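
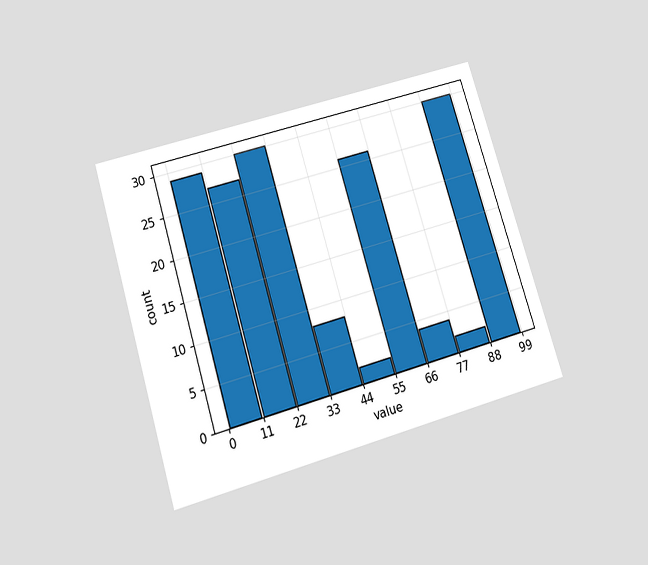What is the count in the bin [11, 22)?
27

The chart is tilted about 17° counter-clockwise and viewed slightly from below. The [11, 22) bin has height 27.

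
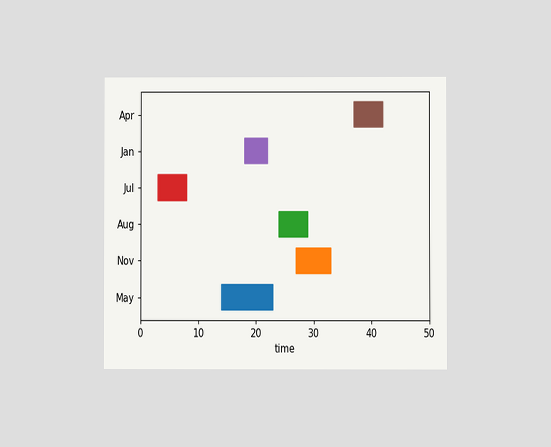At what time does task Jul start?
3

The chart is viewed at a slight angle. The Jul bar begins at t=3.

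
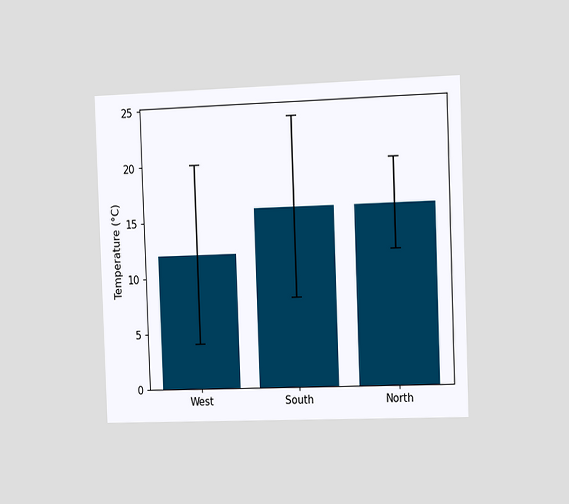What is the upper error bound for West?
The chart is tilted about 2° counter-clockwise and viewed slightly from the right. The West bar's upper whisker reaches 20°C.

20°C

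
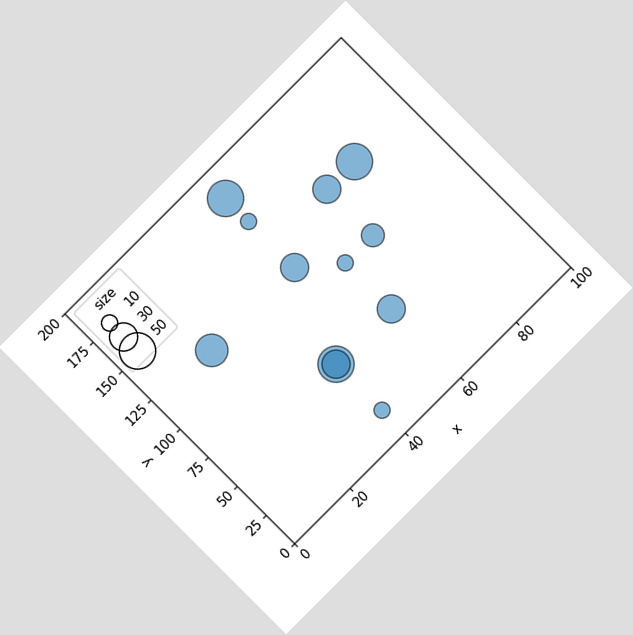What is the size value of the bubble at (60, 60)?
The chart is tilted about 45° counter-clockwise. Matching the bubble at (60, 60) against the size legend gives 30.

30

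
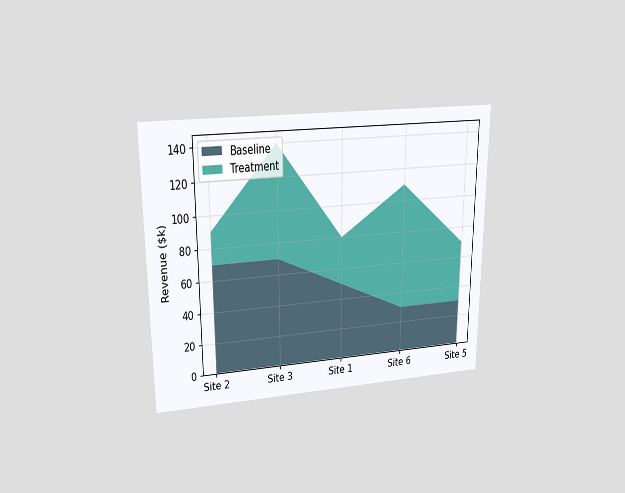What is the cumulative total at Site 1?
The chart is viewed at a slight angle. The stacked total at Site 1 reaches $80k.

$80k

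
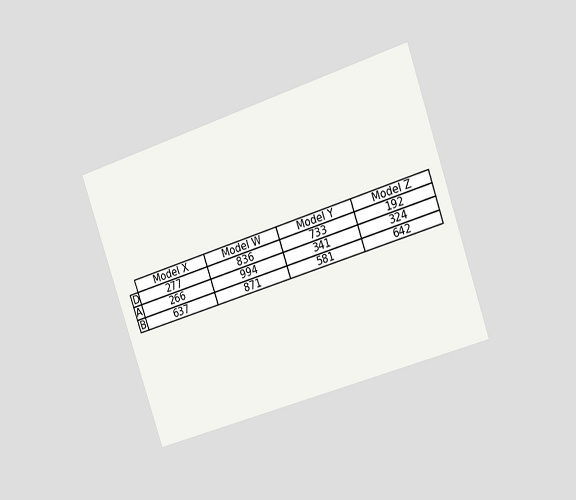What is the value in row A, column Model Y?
The chart is tilted about 18° counter-clockwise and viewed slightly from the right. The (A, Model Y) cell reads 341.

341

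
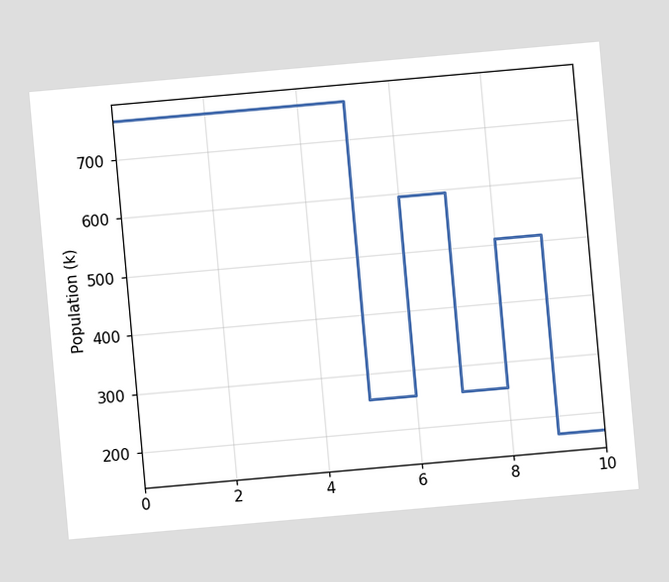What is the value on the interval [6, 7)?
595k

The chart is tilted about 5° counter-clockwise. On [6, 7) the step sits at 595k.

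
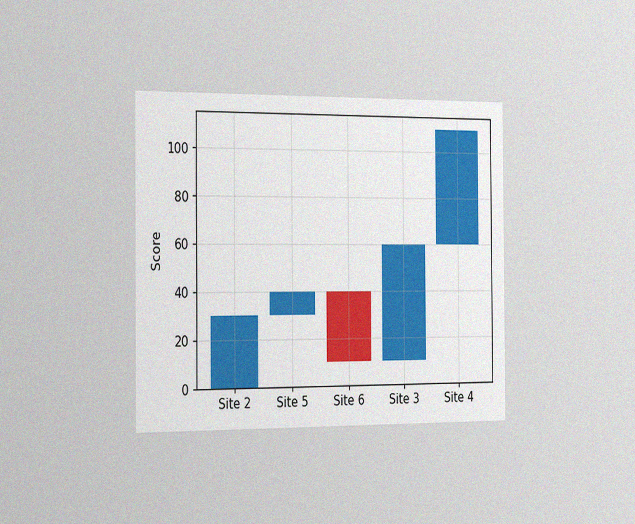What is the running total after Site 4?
110

The chart is viewed slightly from the left, with some photo noise. After Site 4 the running total reaches 110.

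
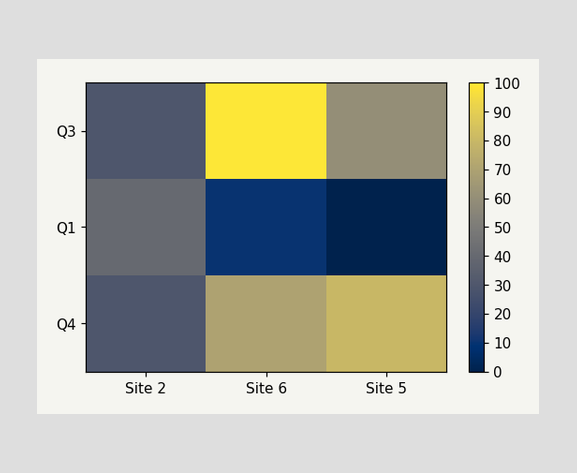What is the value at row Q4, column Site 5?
Matching cell (Q4, Site 5) against the colorbar gives 80.

80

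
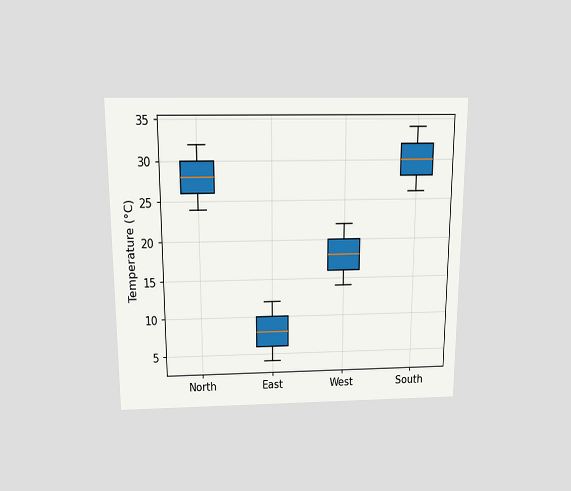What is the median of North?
The chart is viewed slightly from above. The median line in the North box sits at 28°C.

28°C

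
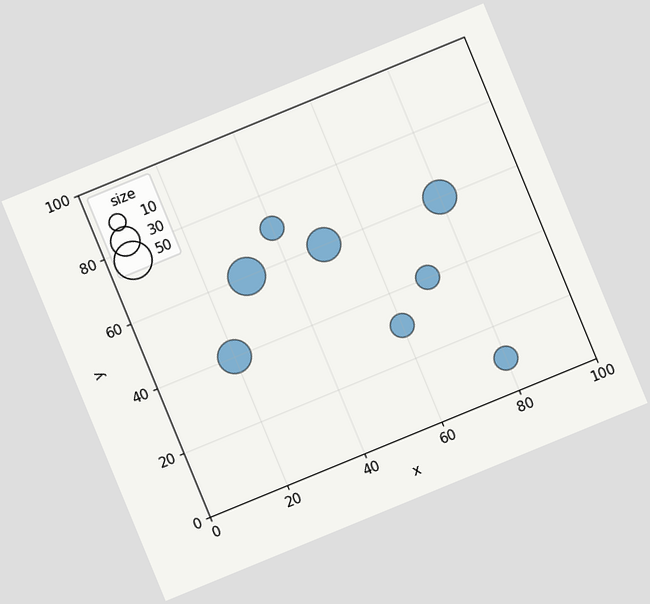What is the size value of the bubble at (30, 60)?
50

The chart is tilted about 22° counter-clockwise. Matching the bubble at (30, 60) against the size legend gives 50.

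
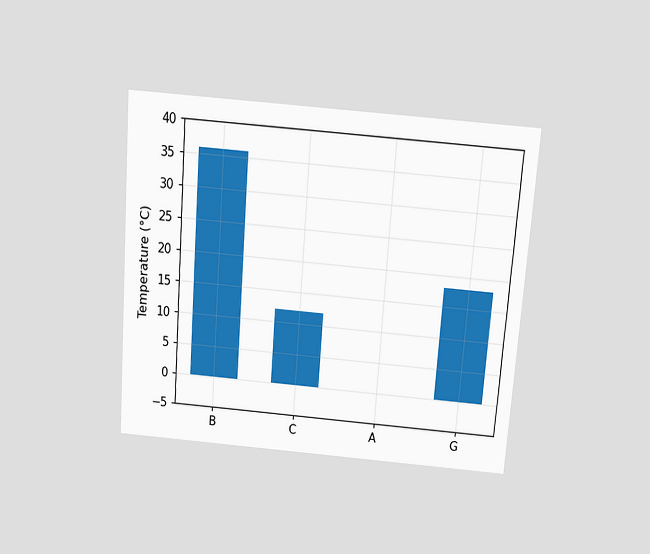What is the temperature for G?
18°C

The chart is tilted about 4° clockwise and viewed slightly from above. Reading along the chart's y-axis, the G bar reaches 18°C.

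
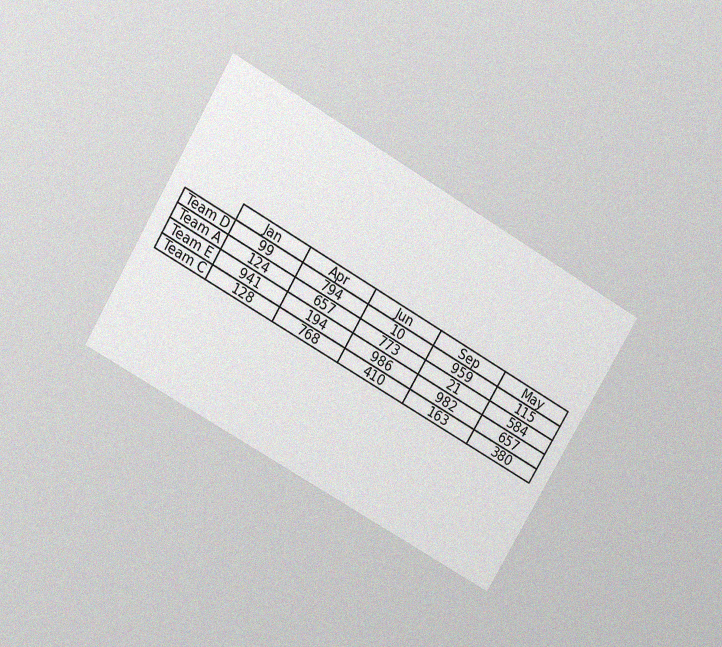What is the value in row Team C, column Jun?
The chart is tilted about 30° clockwise and viewed slightly from above, with some photo noise. The (Team C, Jun) cell reads 410.

410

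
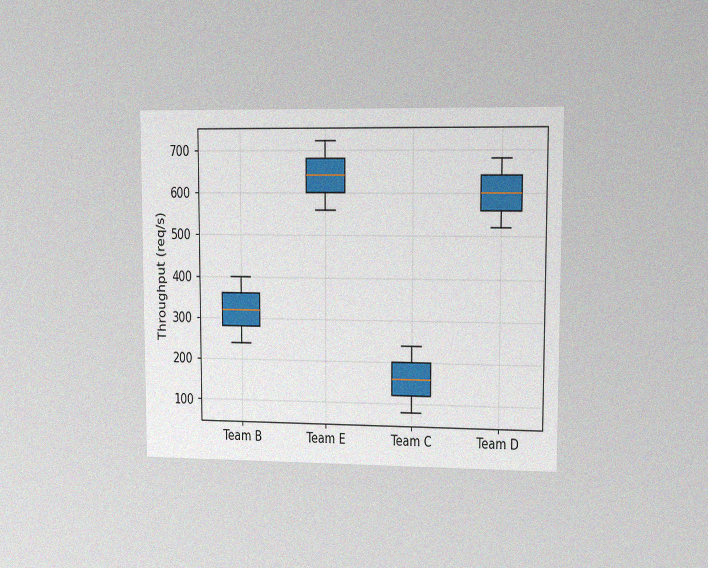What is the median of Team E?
640req/s

The chart is viewed at a slight angle, with some photo noise. The median line in the Team E box sits at 640req/s.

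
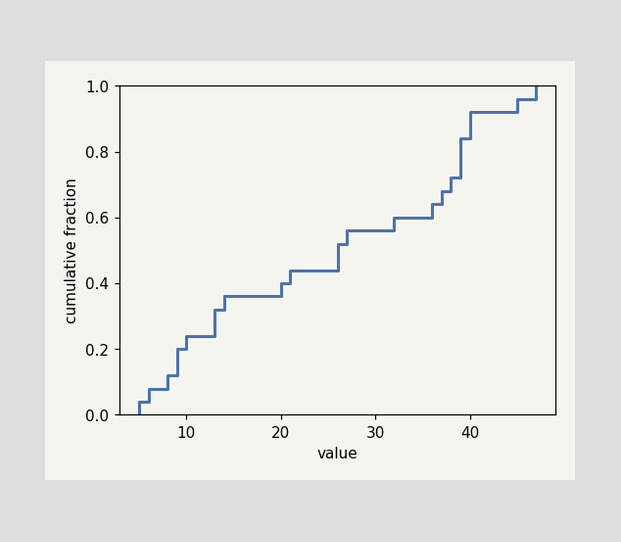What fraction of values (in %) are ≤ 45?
96%

At x=45 the ECDF step is at 96%.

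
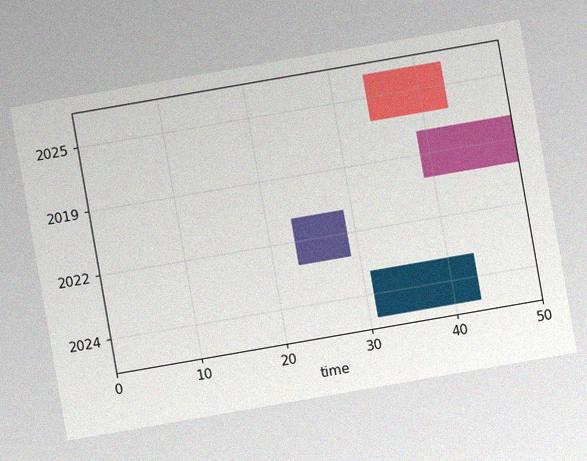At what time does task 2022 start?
23

The chart is tilted about 10° counter-clockwise, with some photo noise. The 2022 bar begins at t=23.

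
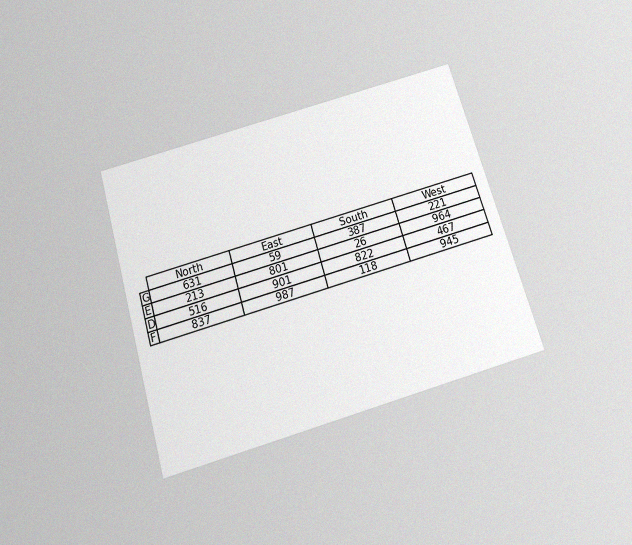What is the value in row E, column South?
The chart is tilted about 16° counter-clockwise and viewed slightly from below, with some photo noise. The (E, South) cell reads 26.

26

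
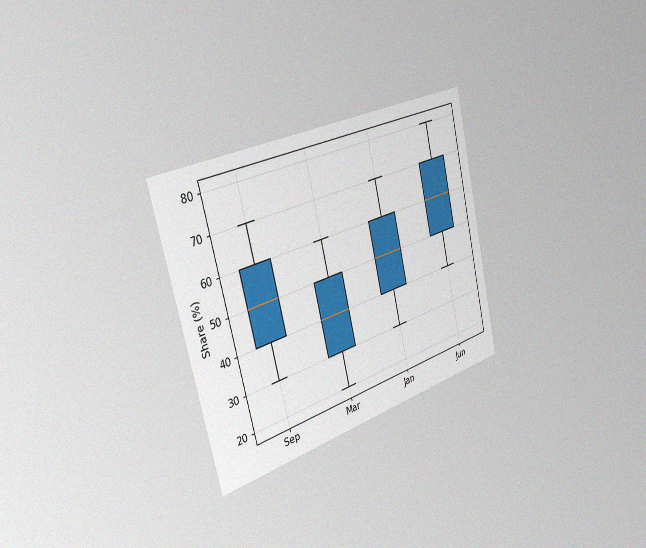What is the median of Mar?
40%

The chart is tilted about 14° counter-clockwise and viewed slightly from the left, with some photo noise. The median line in the Mar box sits at 40%.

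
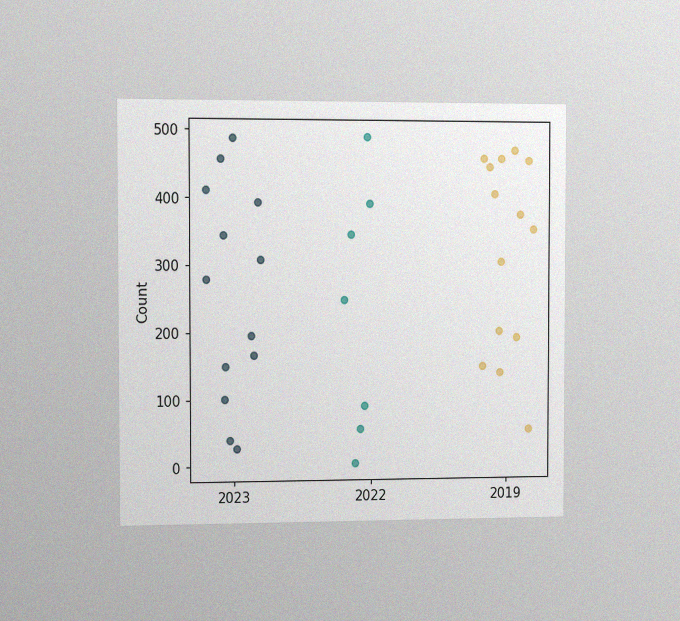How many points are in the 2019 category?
The chart is viewed slightly from the left, with some photo noise. Counting the markers in the 2019 column gives 14.

14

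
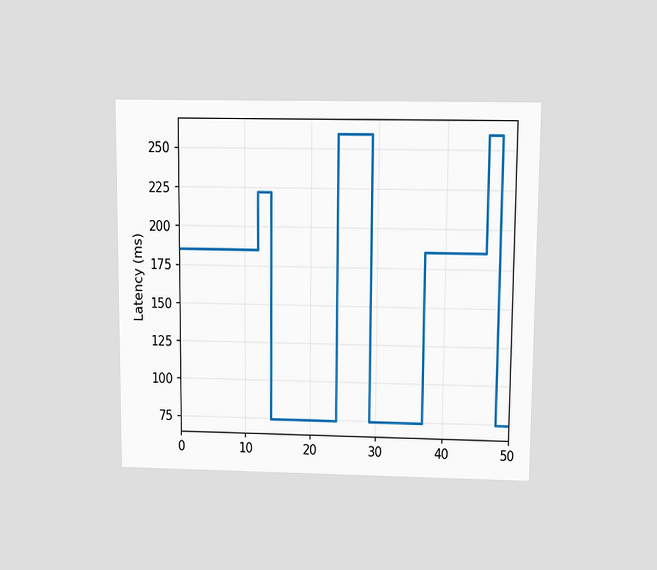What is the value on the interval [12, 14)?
The chart is viewed slightly from above. On [12, 14) the step sits at 222ms.

222ms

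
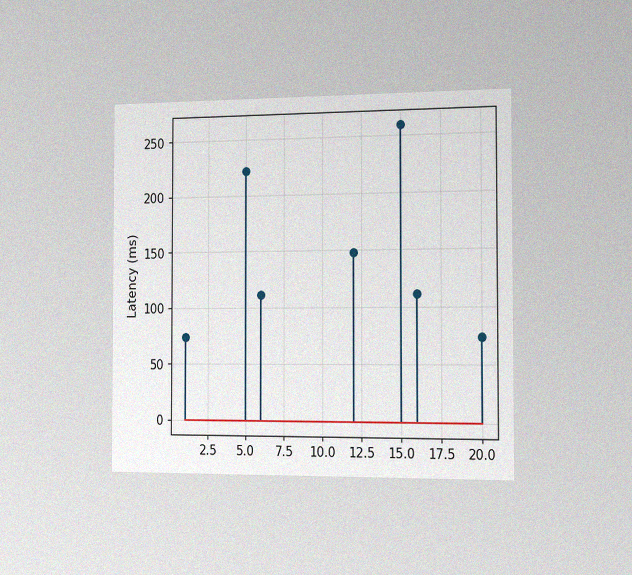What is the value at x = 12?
148ms

The chart is viewed slightly from the right, with some photo noise. The stem at x=12 reaches 148ms.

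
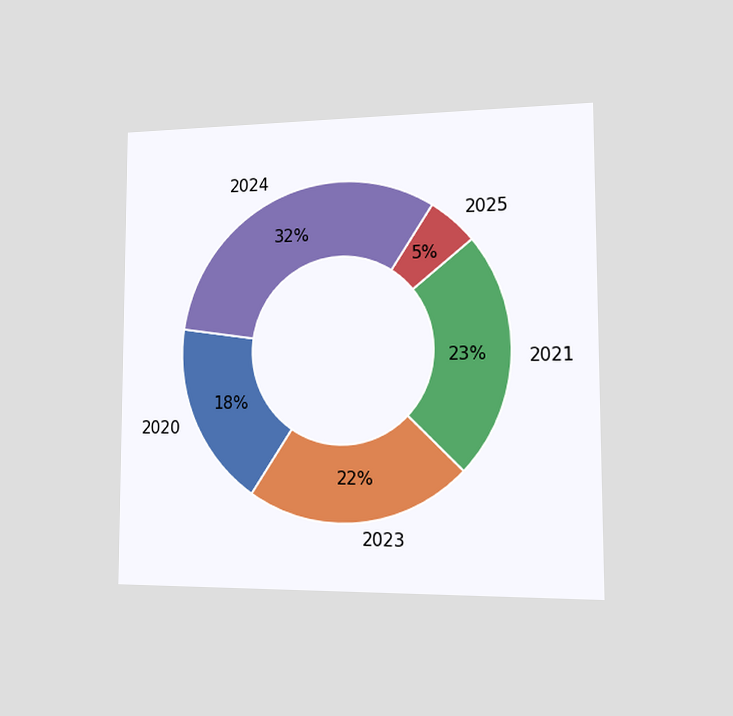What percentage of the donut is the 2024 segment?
The chart is viewed slightly from the right. The 2024 segment takes up 32% of the ring.

32%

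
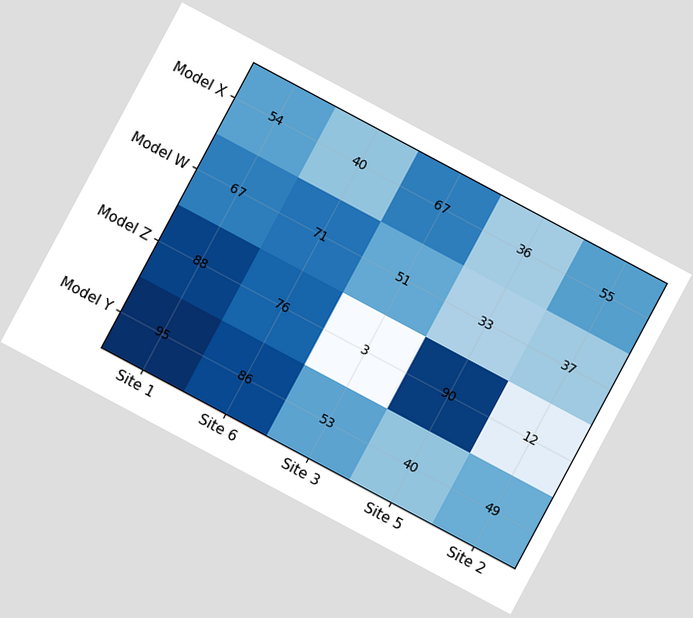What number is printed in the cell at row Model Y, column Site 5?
The chart is tilted about 28° clockwise. The (Model Y, Site 5) cell reads 40.

40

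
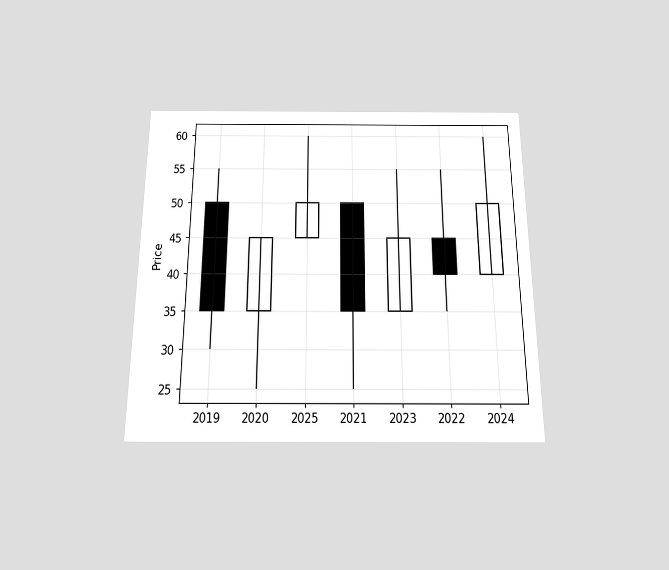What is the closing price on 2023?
The chart is viewed slightly from below. The 2023 candle closes at 45.

45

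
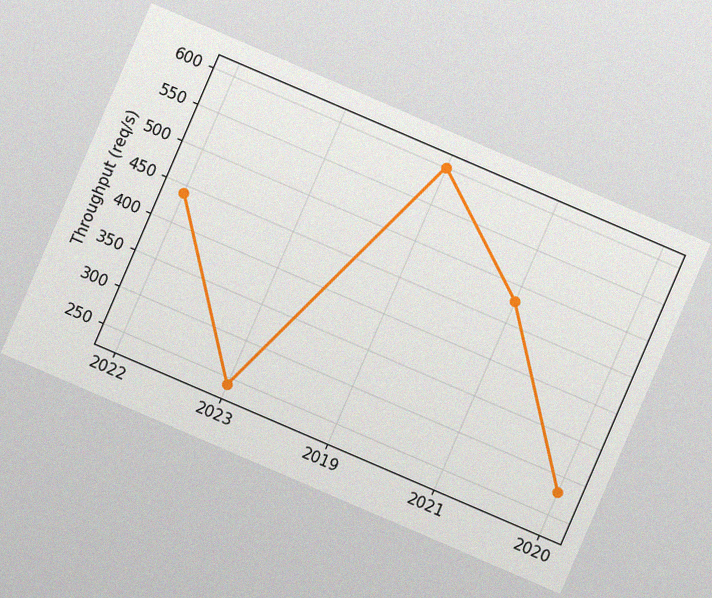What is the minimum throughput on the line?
240req/s

The chart is tilted about 23° clockwise, with some photo noise. The lowest point is at 2023, and reading across to the y-axis gives 240req/s.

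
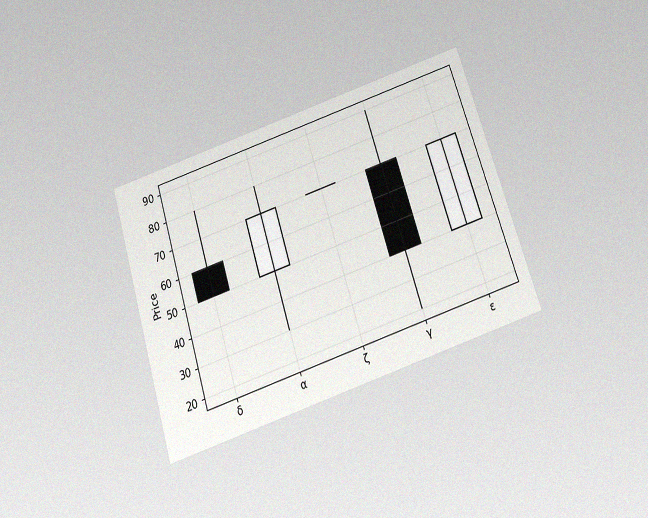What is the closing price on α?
The chart is tilted about 17° counter-clockwise and viewed slightly from below, with some photo noise. The α candle closes at 70.

70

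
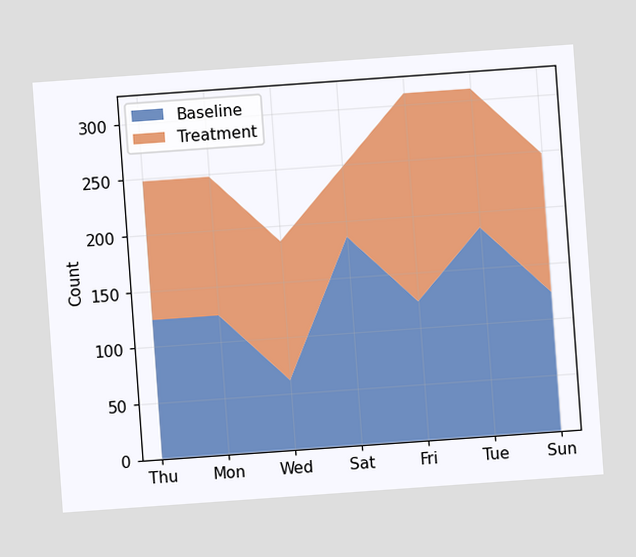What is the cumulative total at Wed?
The chart is tilted about 4° counter-clockwise. The stacked total at Wed reaches 186.

186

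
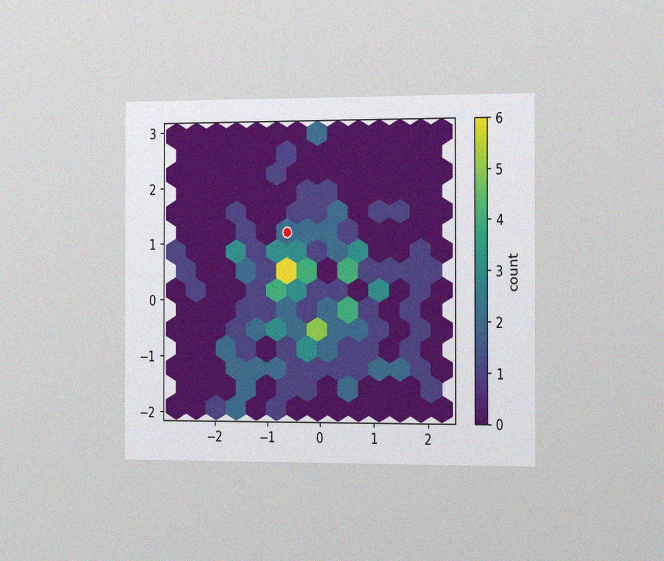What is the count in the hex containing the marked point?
The chart is viewed slightly from the right, with some photo noise. The marked hex reads 2 on the colorbar.

2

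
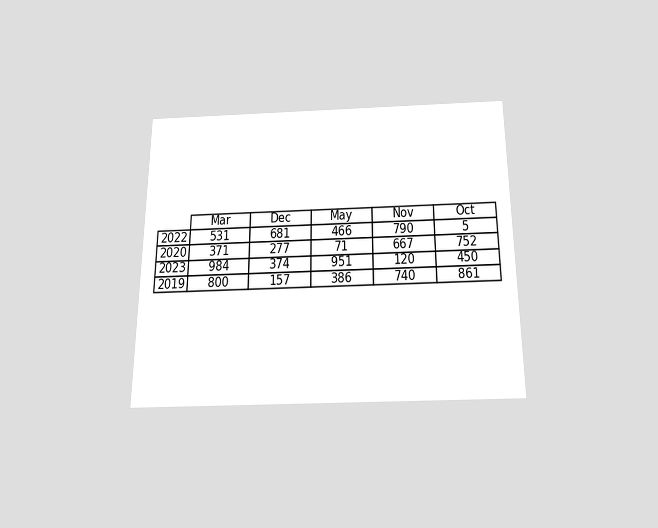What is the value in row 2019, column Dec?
157

The chart is viewed slightly from below. The (2019, Dec) cell reads 157.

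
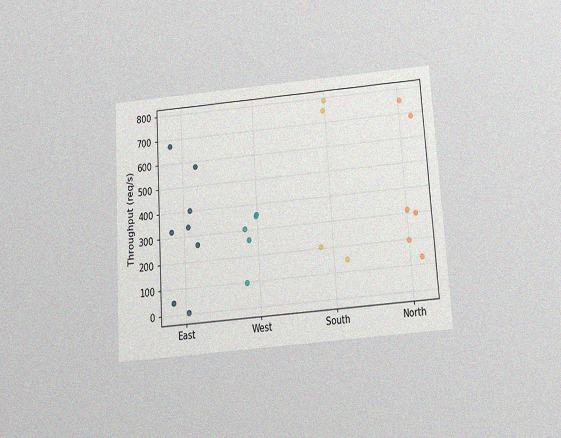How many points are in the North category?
The chart is tilted about 4° counter-clockwise and viewed slightly from below, with some photo noise. Counting the markers in the North column gives 6.

6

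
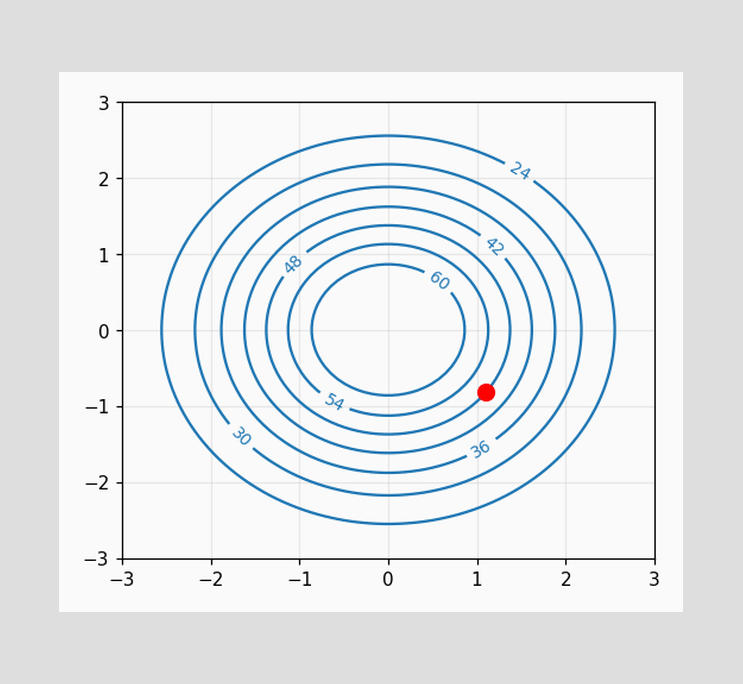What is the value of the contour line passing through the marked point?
48

The marked point sits on the contour labelled 48.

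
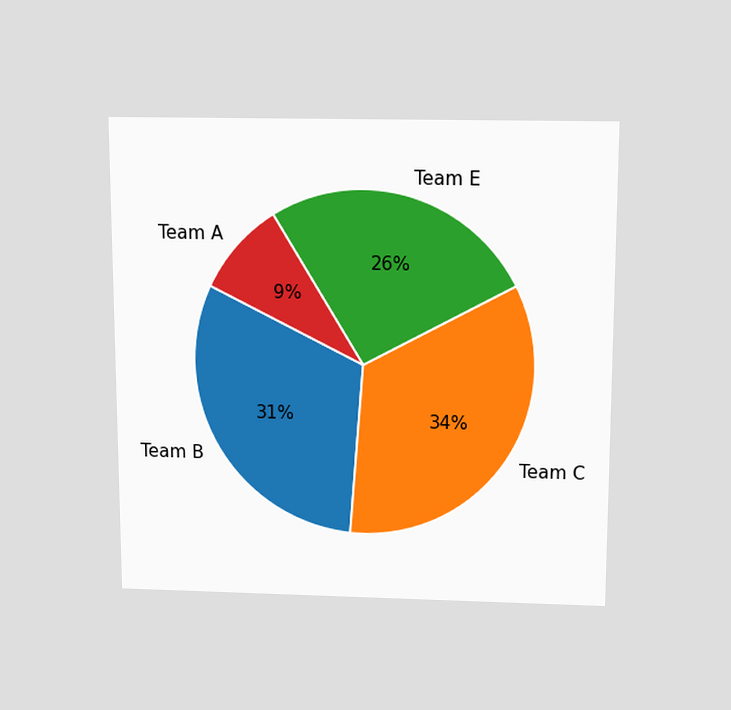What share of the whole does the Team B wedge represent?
The chart is viewed slightly from above. The Team B slice takes up 31% of the pie.

31%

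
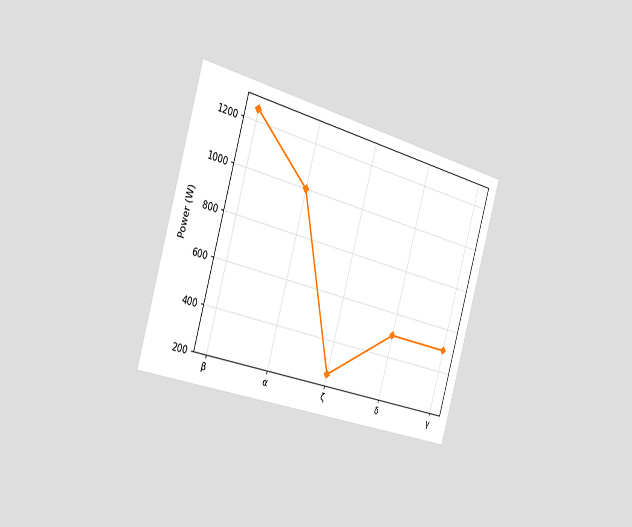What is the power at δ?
500W

The chart is tilted about 16° clockwise and viewed slightly from the left. At δ, the line is at 500W.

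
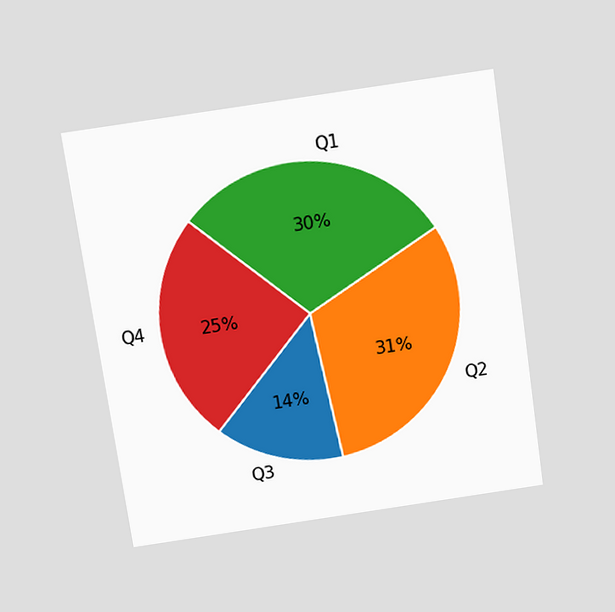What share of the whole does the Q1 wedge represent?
The chart is tilted about 8° counter-clockwise and viewed slightly from above. The Q1 slice takes up 30% of the pie.

30%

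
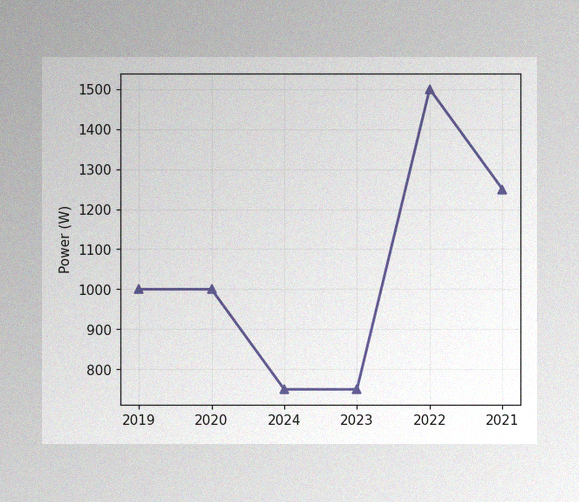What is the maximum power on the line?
The image has some photo noise and uneven lighting. The highest point is at 2022, and reading across to the y-axis gives 1500W.

1500W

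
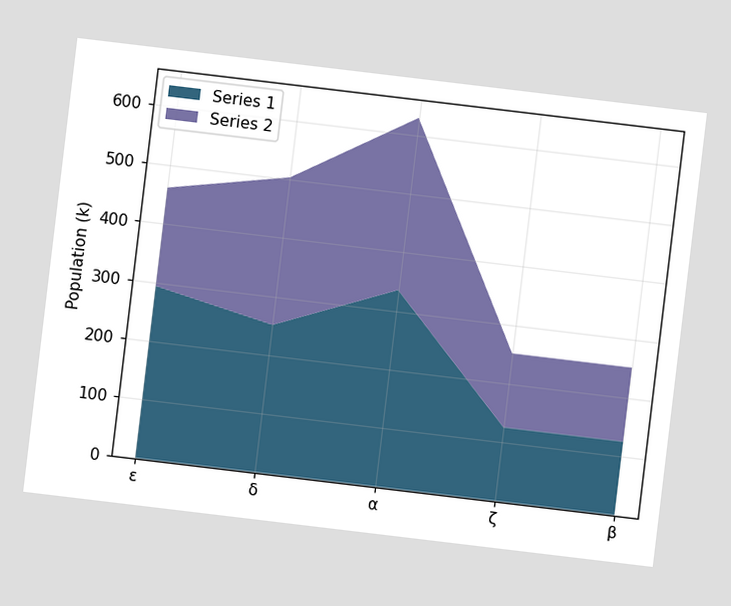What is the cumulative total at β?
252k

The chart is tilted about 7° clockwise. The stacked total at β reaches 252k.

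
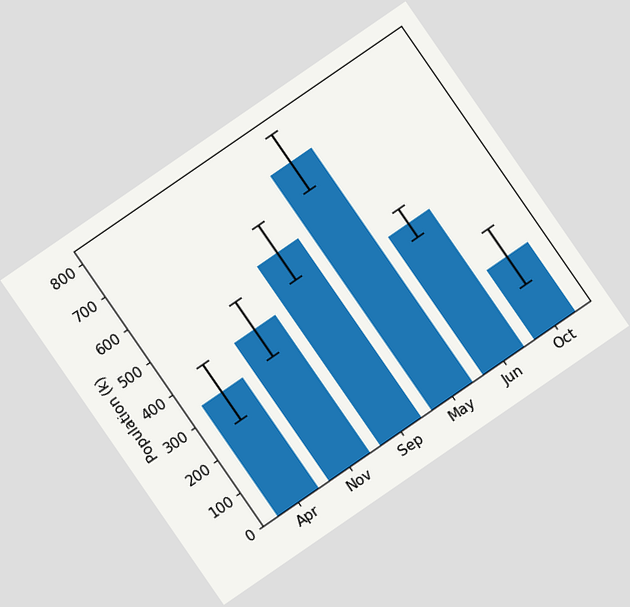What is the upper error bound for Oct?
294k

The chart is tilted about 35° counter-clockwise. The Oct bar's upper whisker reaches 294k.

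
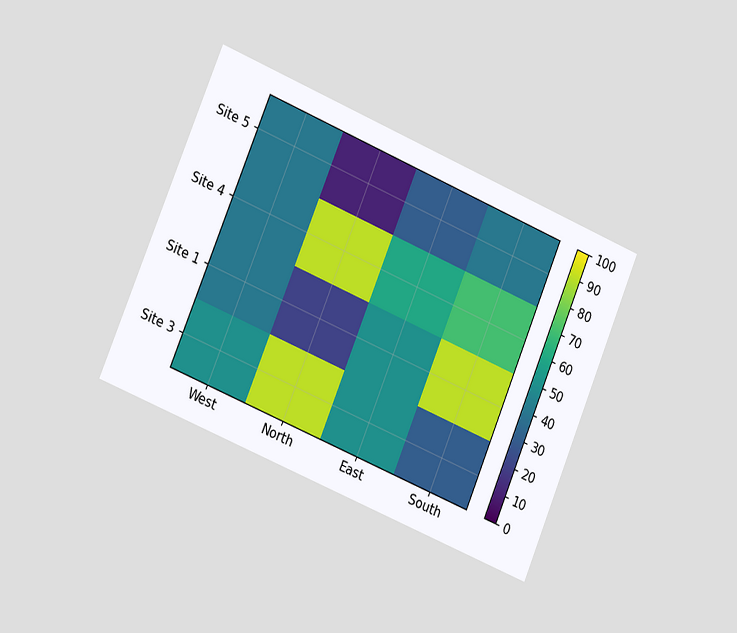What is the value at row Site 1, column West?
40

The chart is tilted about 23° clockwise and viewed slightly from the left. Matching cell (Site 1, West) against the colorbar gives 40.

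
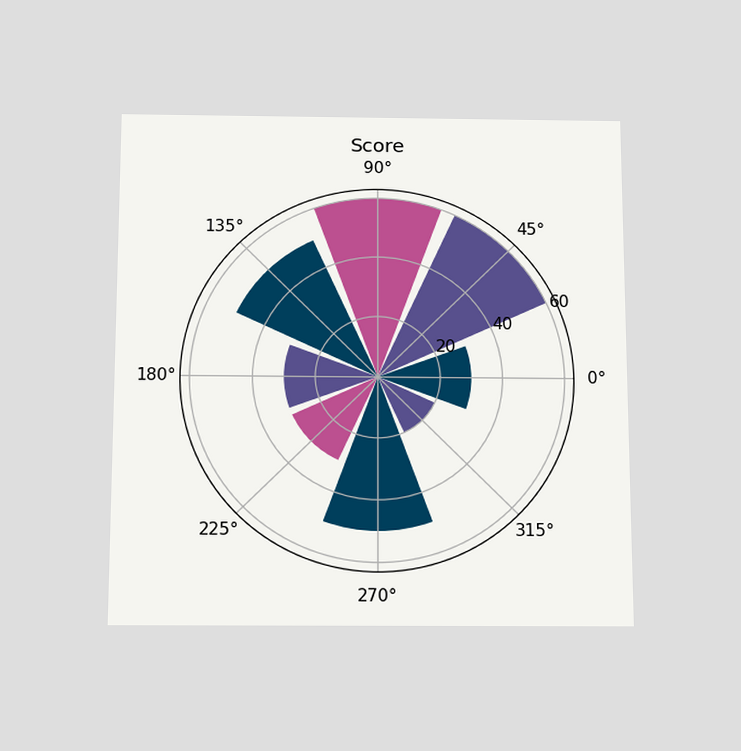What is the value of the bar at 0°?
30

The chart is viewed slightly from below. The bar at 0° reaches 30 on the radial axis.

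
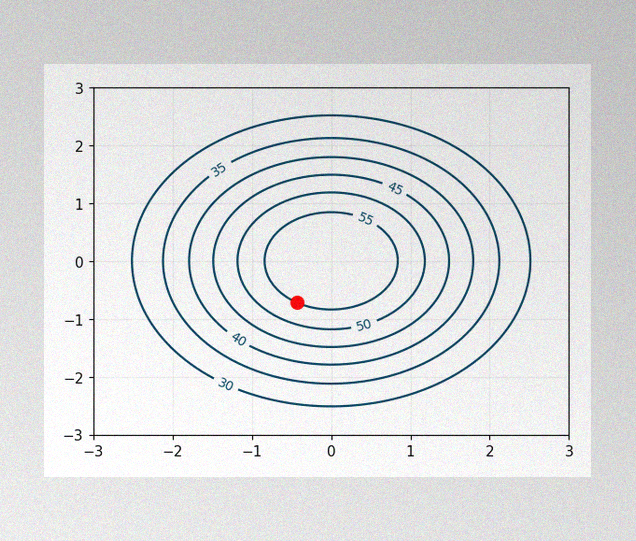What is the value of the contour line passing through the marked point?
The image has some photo noise and uneven lighting. The marked point sits on the contour labelled 55.

55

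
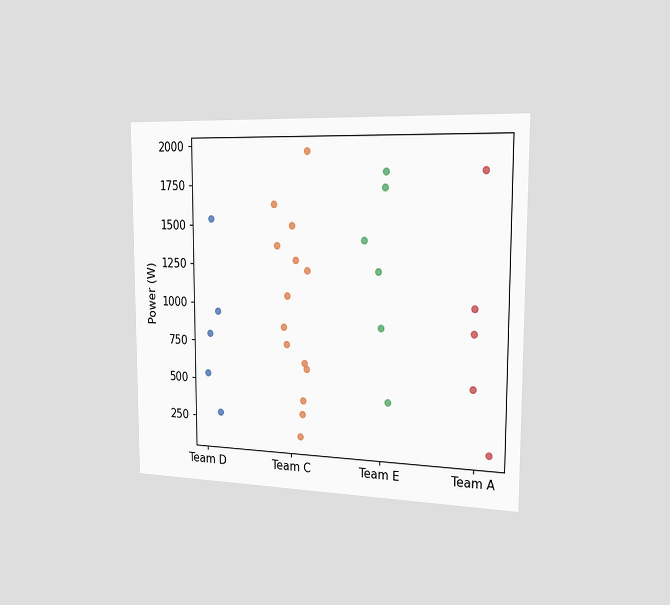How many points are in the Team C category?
The chart is viewed slightly from the right. Counting the markers in the Team C column gives 14.

14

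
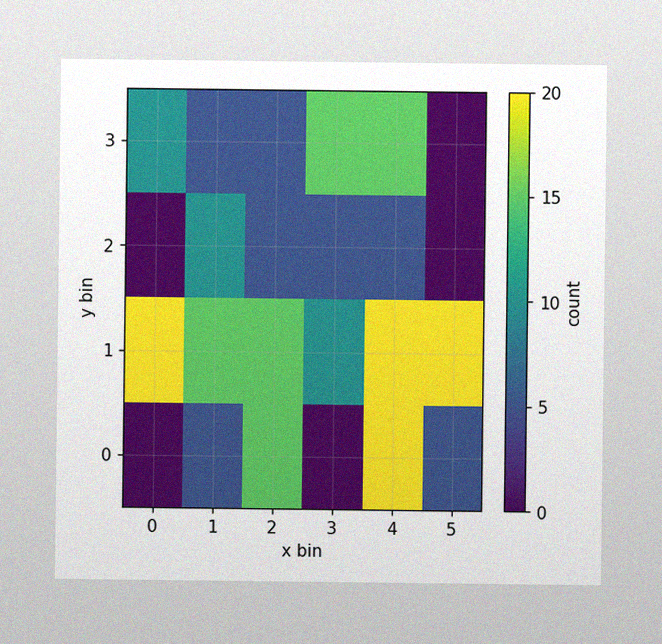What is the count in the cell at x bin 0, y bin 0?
The image has some photo noise and uneven lighting. Matching the cell (0, 0) against the colorbar gives 0.

0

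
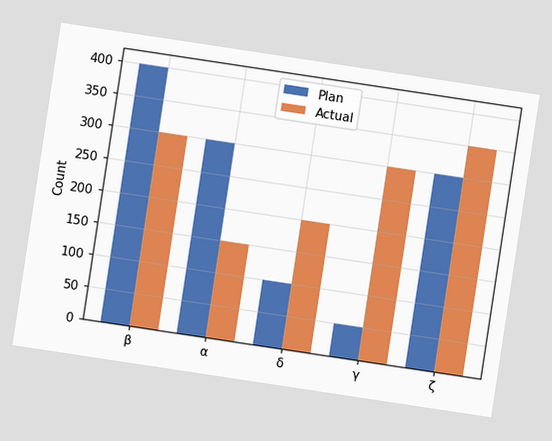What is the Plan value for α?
The chart is tilted about 9° clockwise. The Plan bar at α reaches 300 on the y-axis.

300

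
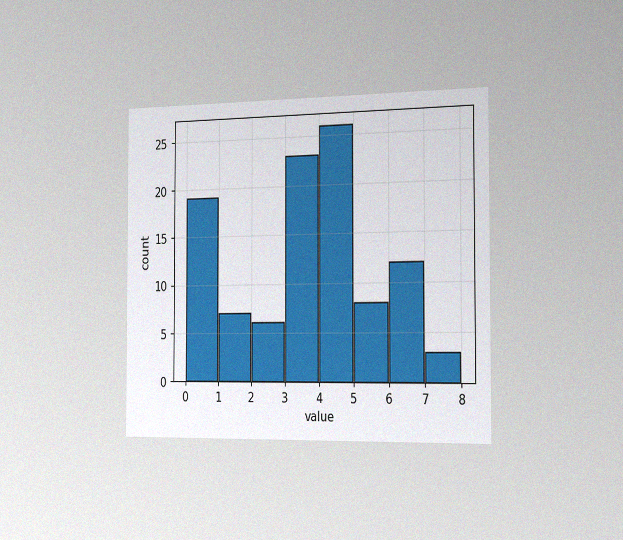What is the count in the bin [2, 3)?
The chart is viewed slightly from the right, with some photo noise. The [2, 3) bin has height 6.

6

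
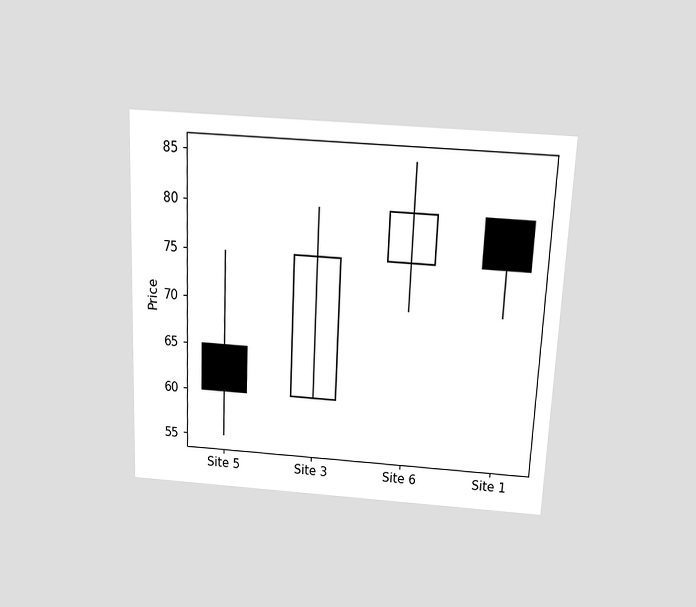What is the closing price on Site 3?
The chart is tilted about 3° clockwise and viewed slightly from above. The Site 3 candle closes at 75.

75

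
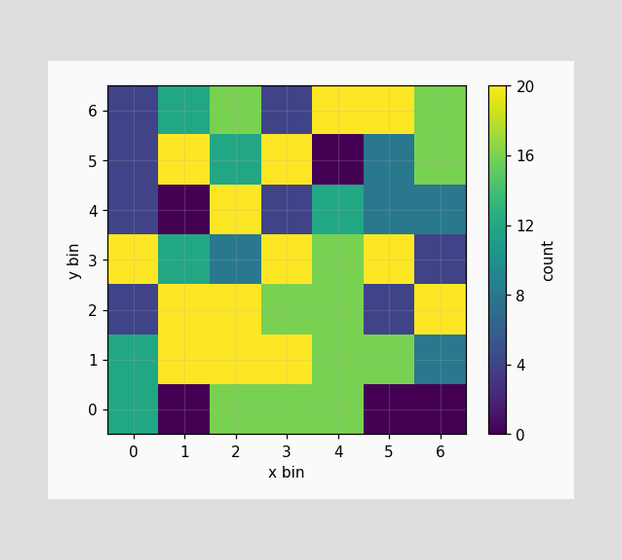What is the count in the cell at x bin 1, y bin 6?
Matching the cell (1, 6) against the colorbar gives 12.

12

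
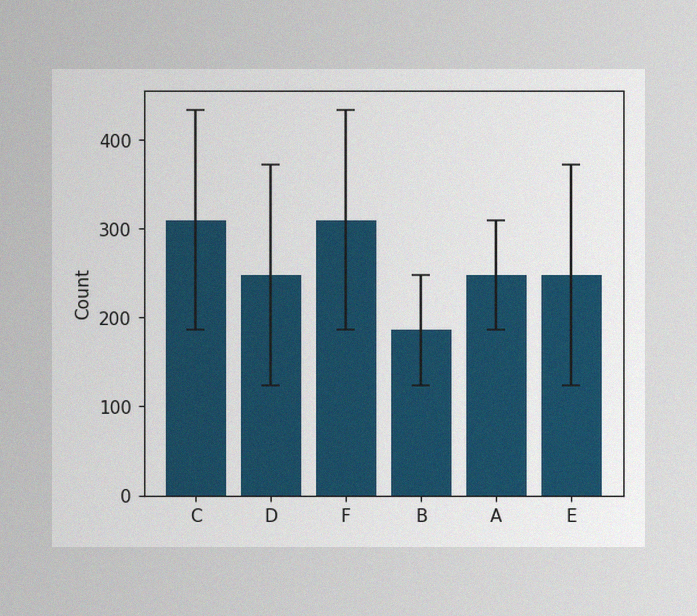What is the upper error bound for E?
The image has some photo noise and uneven lighting. The E bar's upper whisker reaches 372.

372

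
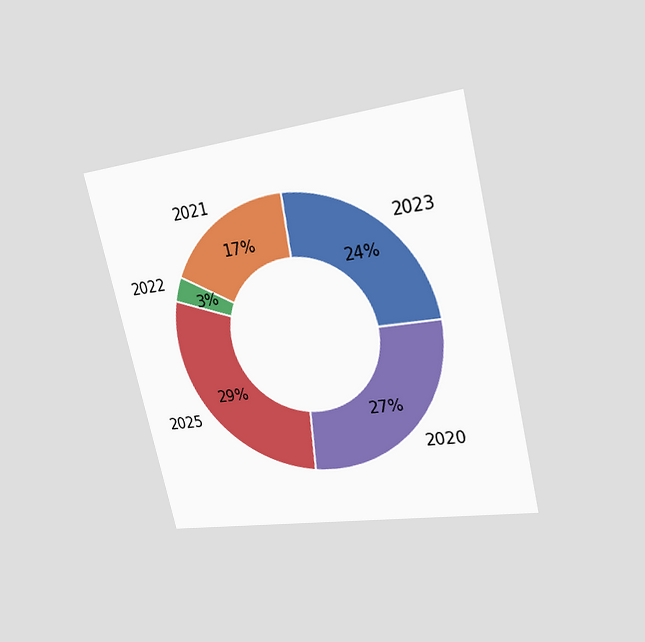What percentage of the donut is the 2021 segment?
The chart is tilted about 13° counter-clockwise and viewed at a slight angle. The 2021 segment takes up 17% of the ring.

17%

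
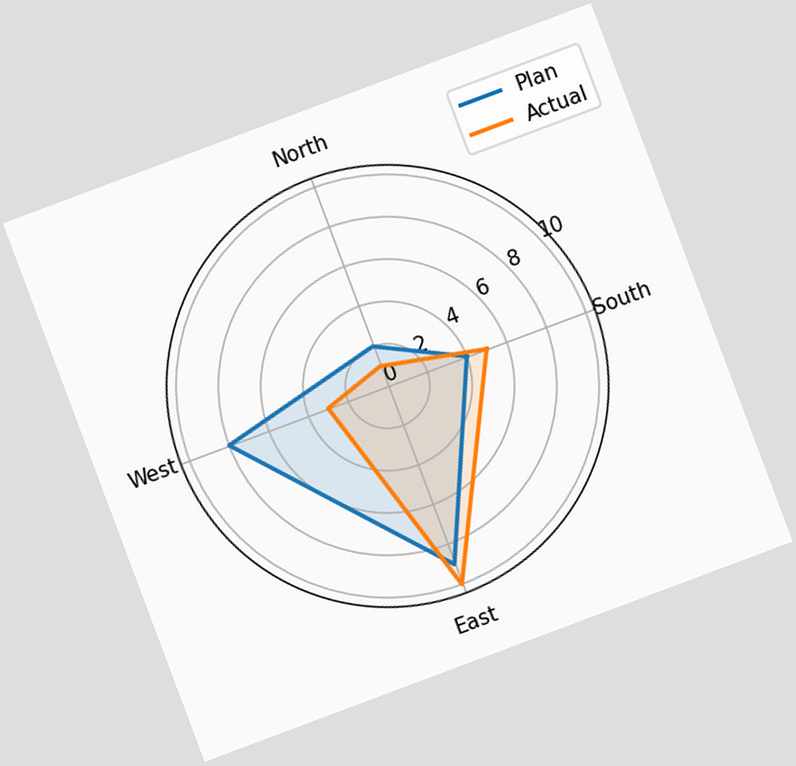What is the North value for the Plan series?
The chart is tilted about 21° counter-clockwise. On the North axis, Plan reaches 2.

2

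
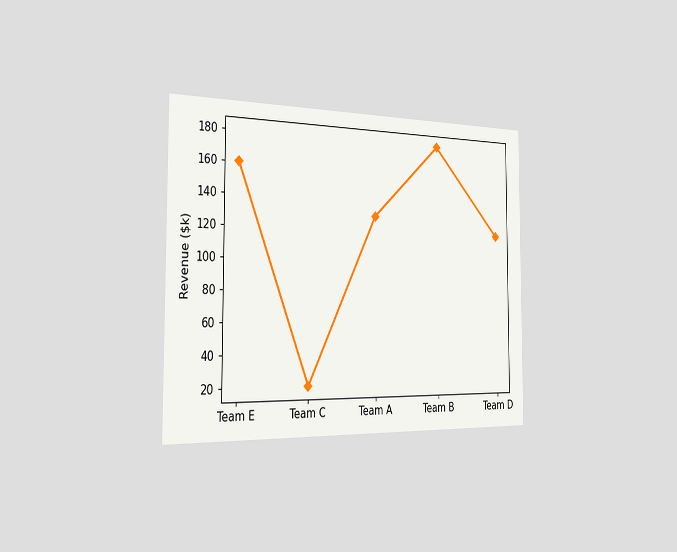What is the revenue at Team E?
$160k

The chart is viewed slightly from the left. At Team E, the line is at $160k.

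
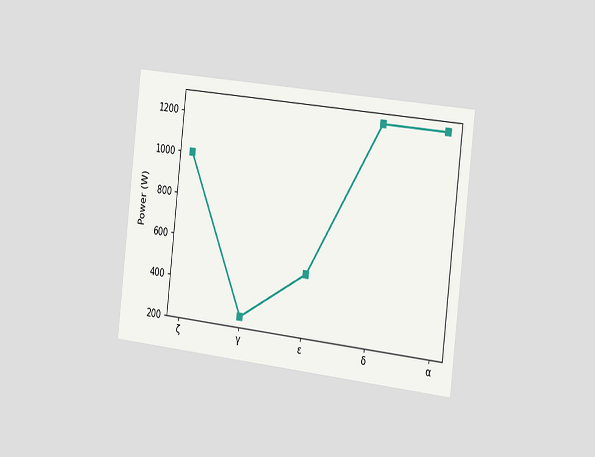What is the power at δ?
The chart is tilted about 7° clockwise and viewed slightly from the right. At δ, the line is at 1250W.

1250W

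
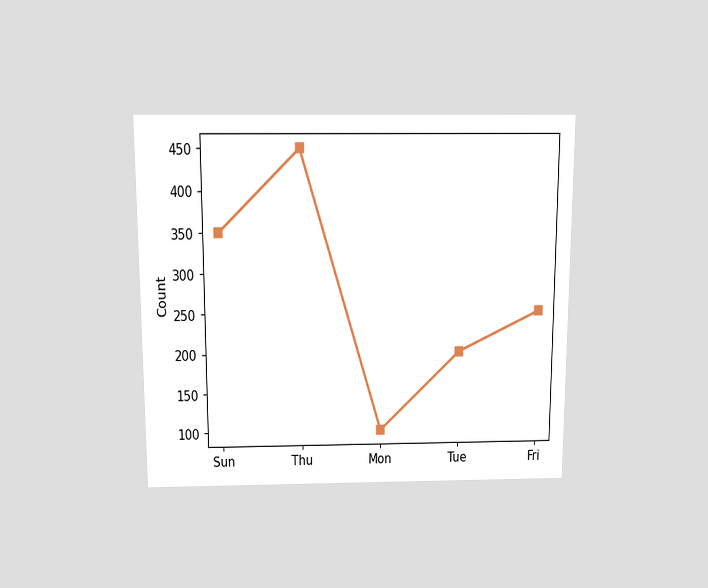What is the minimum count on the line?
The chart is viewed slightly from above. The lowest point is at Mon, and reading across to the y-axis gives 100.

100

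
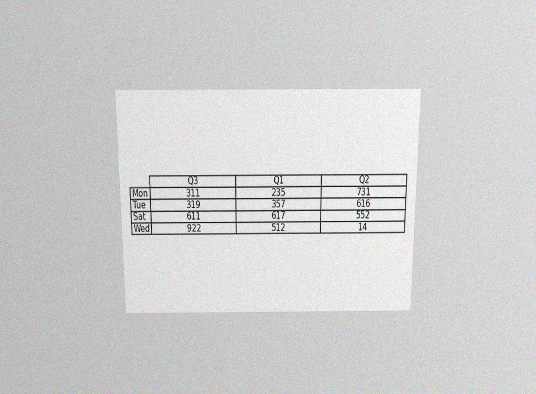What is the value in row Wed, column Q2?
14

The chart is viewed slightly from above, with some photo noise. The (Wed, Q2) cell reads 14.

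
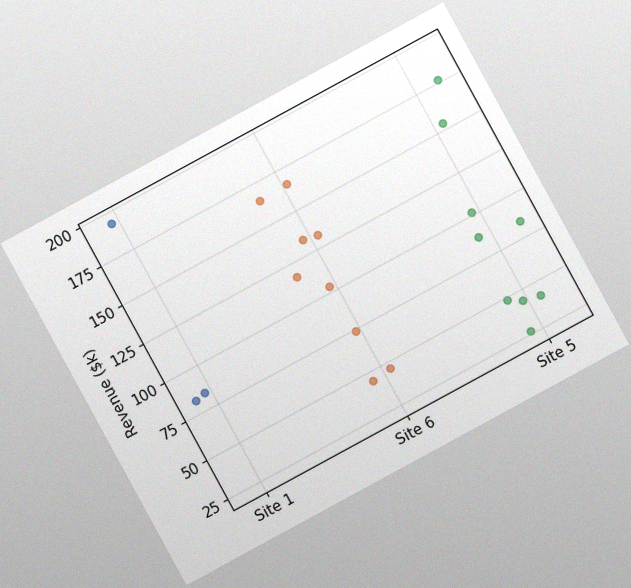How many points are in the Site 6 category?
9

The chart is tilted about 29° counter-clockwise, with some photo noise. Counting the markers in the Site 6 column gives 9.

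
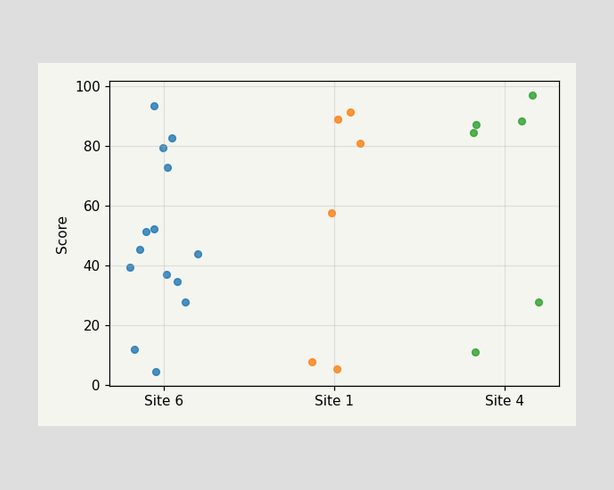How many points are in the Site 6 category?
Counting the markers in the Site 6 column gives 14.

14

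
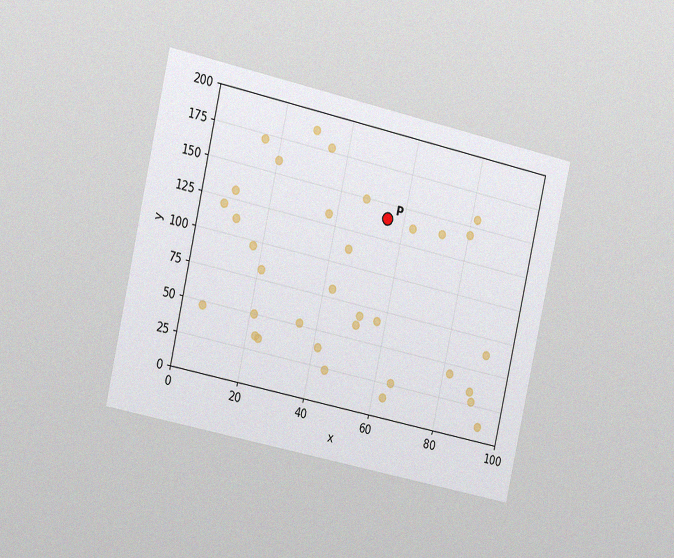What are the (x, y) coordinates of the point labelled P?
(55, 140)

The chart is tilted about 13° clockwise and viewed slightly from the left, with some photo noise. Following the gridlines from P to each axis, P sits at (55, 140).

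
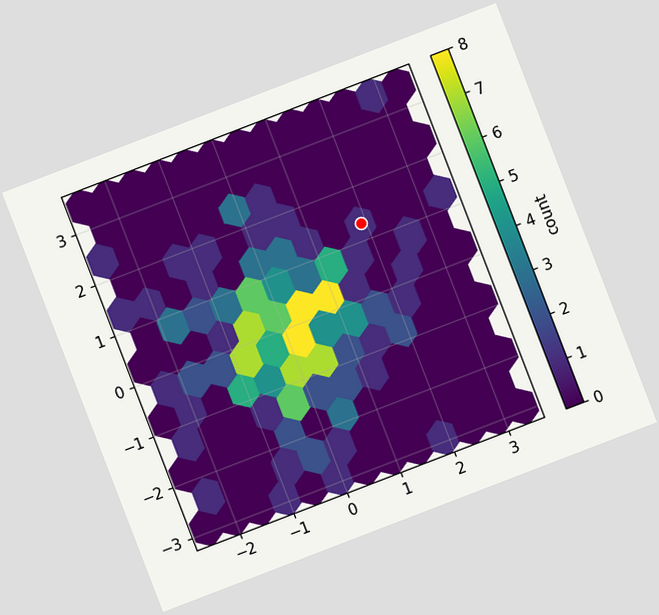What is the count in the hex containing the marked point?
1

The chart is tilted about 21° counter-clockwise. The marked hex reads 1 on the colorbar.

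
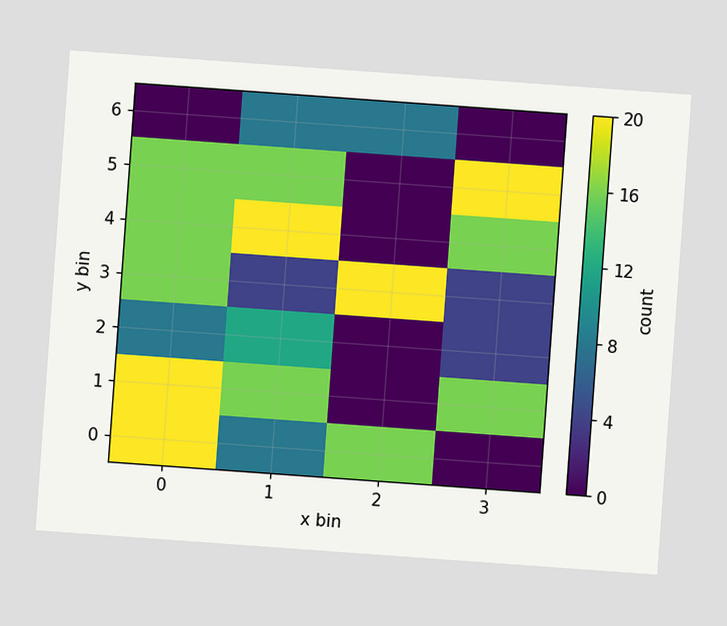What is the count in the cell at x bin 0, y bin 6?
The chart is tilted about 4° clockwise. Matching the cell (0, 6) against the colorbar gives 0.

0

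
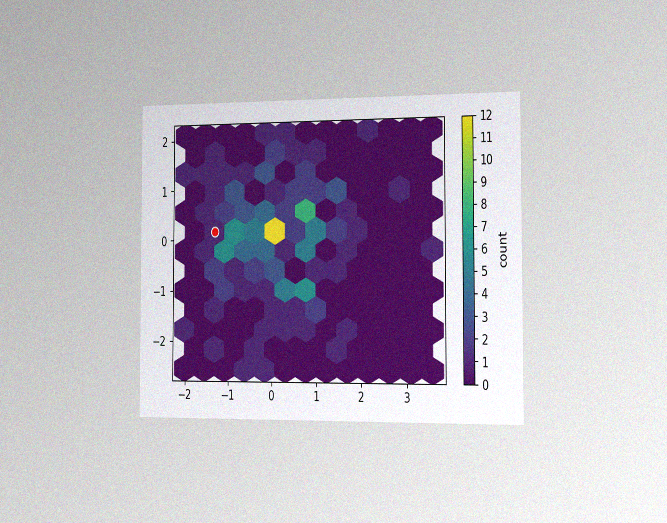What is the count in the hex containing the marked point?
The chart is viewed slightly from the right, with some photo noise. The marked hex reads 1 on the colorbar.

1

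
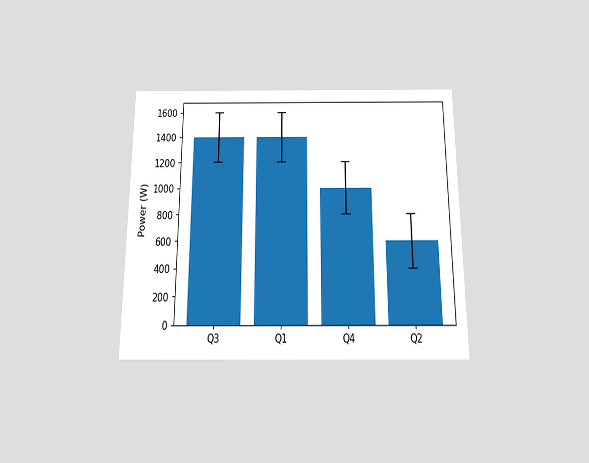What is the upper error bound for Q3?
The chart is viewed slightly from below. The Q3 bar's upper whisker reaches 1600W.

1600W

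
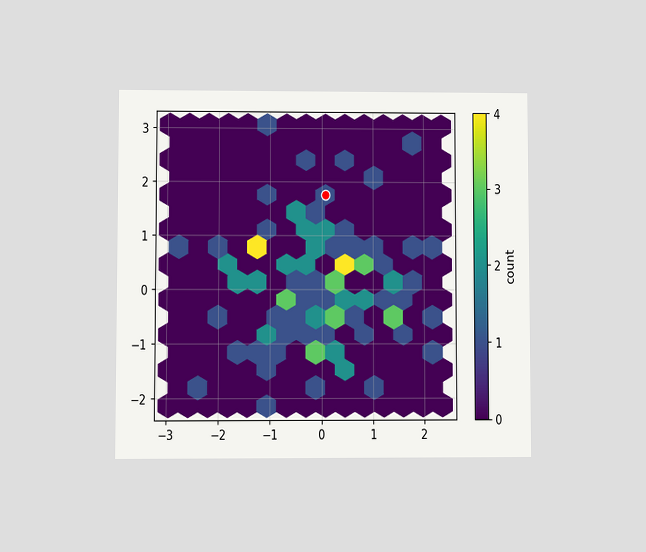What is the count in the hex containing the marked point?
1

The chart is viewed at a slight angle. The marked hex reads 1 on the colorbar.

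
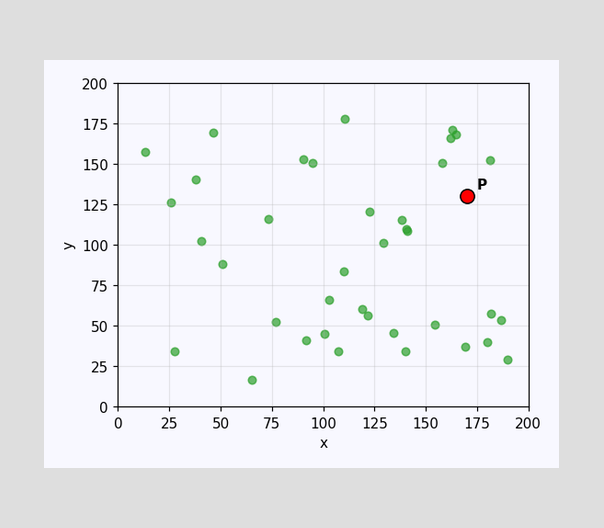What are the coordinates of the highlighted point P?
(170, 130)

Following the gridlines from P to each axis, P sits at (170, 130).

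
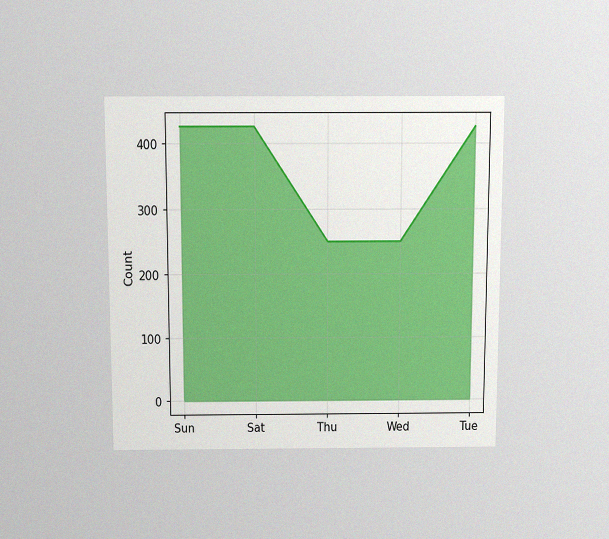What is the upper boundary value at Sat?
The chart is viewed slightly from above, with some photo noise. At Sat the upper boundary is at 425.

425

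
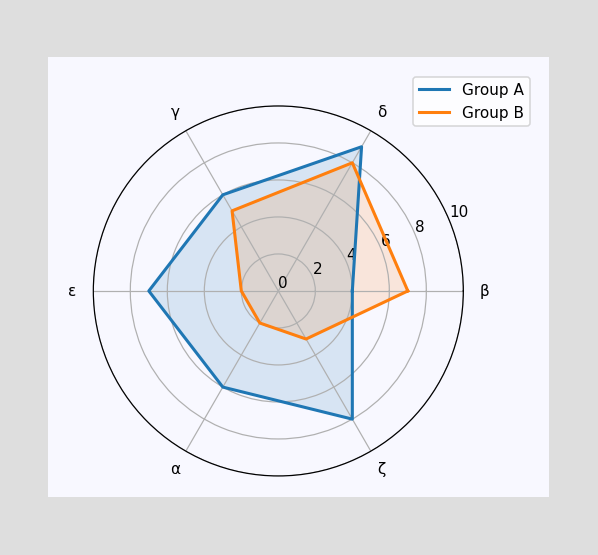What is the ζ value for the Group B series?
On the ζ axis, Group B reaches 3.

3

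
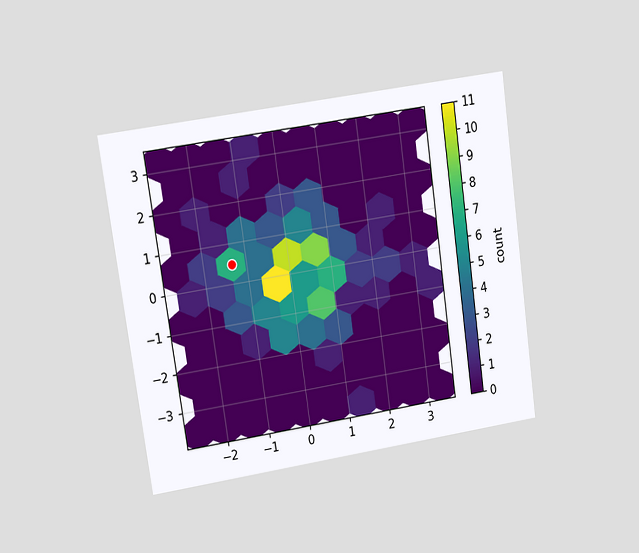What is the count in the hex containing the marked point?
7

The chart is tilted about 8° counter-clockwise and viewed at a slight angle. The marked hex reads 7 on the colorbar.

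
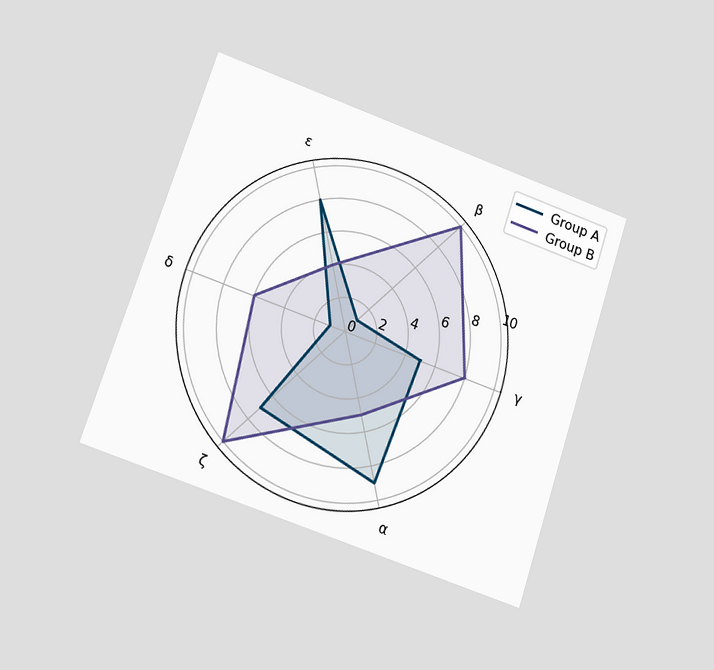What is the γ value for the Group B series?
8

The chart is tilted about 18° clockwise and viewed at a slight angle. On the γ axis, Group B reaches 8.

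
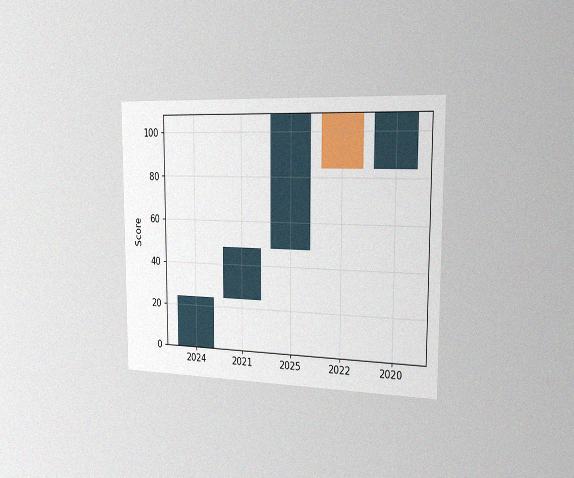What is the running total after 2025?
The chart is viewed slightly from the right, with some photo noise. After 2025 the running total reaches 108.

108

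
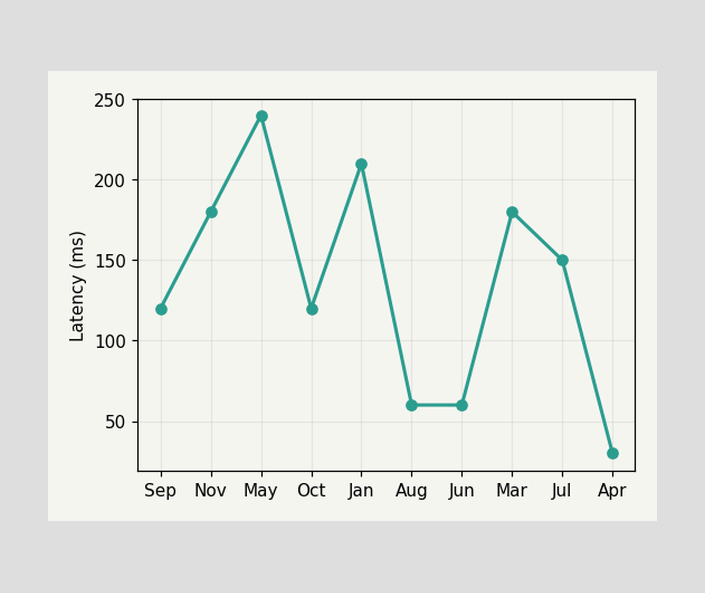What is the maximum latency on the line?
240ms

The highest point is at May, and reading across to the y-axis gives 240ms.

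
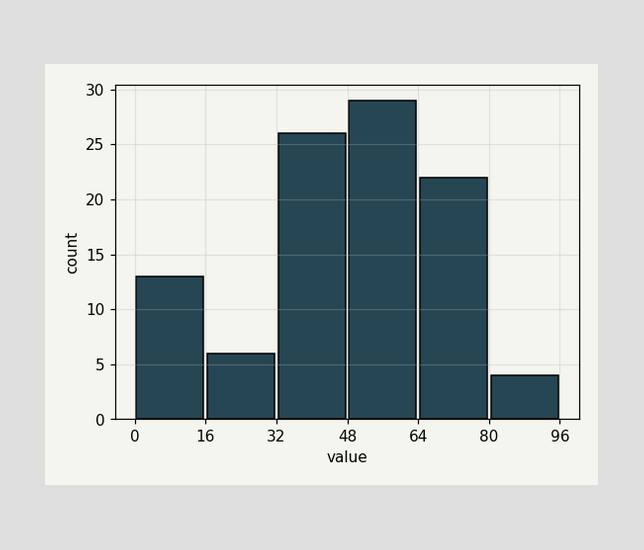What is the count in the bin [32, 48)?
The [32, 48) bin has height 26.

26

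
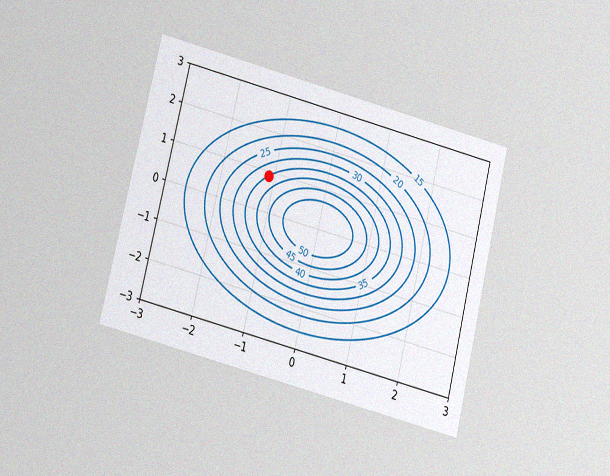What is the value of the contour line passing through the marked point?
The chart is tilted about 14° clockwise and viewed at a slight angle, with some photo noise. The marked point sits on the contour labelled 35.

35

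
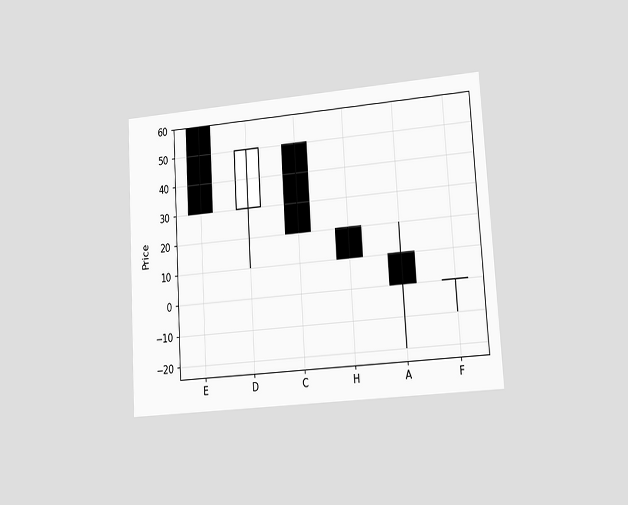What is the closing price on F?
The chart is tilted about 3° counter-clockwise and viewed at a slight angle. The F candle closes at 0.

0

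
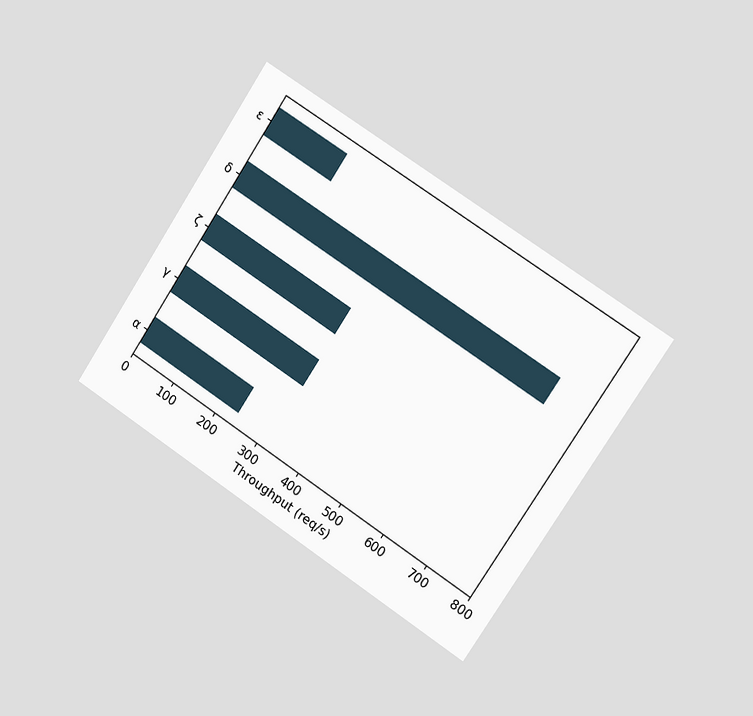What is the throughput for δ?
The chart is tilted about 33° clockwise and viewed slightly from the right. Reading along the chart's x-axis, the δ bar reaches 720req/s.

720req/s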